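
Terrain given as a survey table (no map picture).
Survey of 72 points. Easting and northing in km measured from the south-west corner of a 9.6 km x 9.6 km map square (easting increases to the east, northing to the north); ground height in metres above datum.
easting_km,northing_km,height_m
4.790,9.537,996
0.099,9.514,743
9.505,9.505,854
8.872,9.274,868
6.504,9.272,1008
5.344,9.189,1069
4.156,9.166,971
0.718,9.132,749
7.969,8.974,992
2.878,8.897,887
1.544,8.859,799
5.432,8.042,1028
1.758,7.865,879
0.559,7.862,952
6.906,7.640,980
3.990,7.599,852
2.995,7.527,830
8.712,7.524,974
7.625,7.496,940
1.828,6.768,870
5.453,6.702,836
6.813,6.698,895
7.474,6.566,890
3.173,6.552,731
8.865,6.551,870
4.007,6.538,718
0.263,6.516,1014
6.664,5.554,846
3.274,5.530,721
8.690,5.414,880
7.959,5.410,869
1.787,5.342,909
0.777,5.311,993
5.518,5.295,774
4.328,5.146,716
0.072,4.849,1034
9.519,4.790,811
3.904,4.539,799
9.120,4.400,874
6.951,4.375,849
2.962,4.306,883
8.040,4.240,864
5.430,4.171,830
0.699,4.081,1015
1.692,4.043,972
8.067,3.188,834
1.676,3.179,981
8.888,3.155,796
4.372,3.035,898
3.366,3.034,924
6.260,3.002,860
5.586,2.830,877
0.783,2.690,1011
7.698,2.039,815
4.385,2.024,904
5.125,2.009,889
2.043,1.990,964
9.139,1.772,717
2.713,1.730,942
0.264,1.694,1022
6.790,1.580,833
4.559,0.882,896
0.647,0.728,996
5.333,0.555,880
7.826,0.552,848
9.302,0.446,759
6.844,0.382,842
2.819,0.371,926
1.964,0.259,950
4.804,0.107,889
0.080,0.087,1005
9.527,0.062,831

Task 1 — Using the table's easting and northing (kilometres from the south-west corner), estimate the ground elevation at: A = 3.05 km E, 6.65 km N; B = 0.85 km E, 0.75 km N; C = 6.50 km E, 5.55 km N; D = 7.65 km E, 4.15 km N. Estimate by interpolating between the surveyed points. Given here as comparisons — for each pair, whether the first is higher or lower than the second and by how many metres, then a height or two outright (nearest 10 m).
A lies lower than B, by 240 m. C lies lower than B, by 150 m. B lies higher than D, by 140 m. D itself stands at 850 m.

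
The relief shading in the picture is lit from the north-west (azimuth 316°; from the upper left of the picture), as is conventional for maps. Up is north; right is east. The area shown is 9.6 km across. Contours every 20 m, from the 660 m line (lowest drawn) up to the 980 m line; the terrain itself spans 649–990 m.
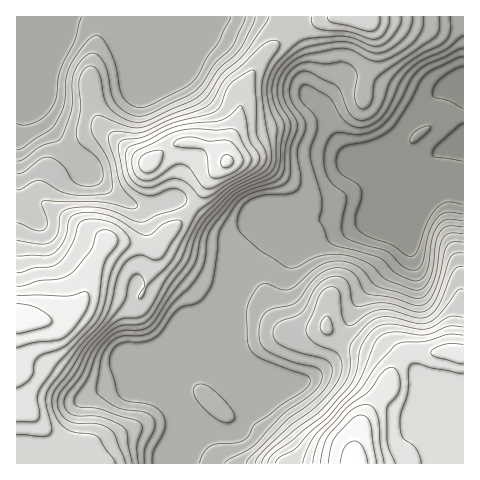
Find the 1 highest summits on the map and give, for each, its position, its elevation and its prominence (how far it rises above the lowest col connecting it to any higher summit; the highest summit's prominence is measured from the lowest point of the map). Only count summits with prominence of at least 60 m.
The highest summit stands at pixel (228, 161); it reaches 944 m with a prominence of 77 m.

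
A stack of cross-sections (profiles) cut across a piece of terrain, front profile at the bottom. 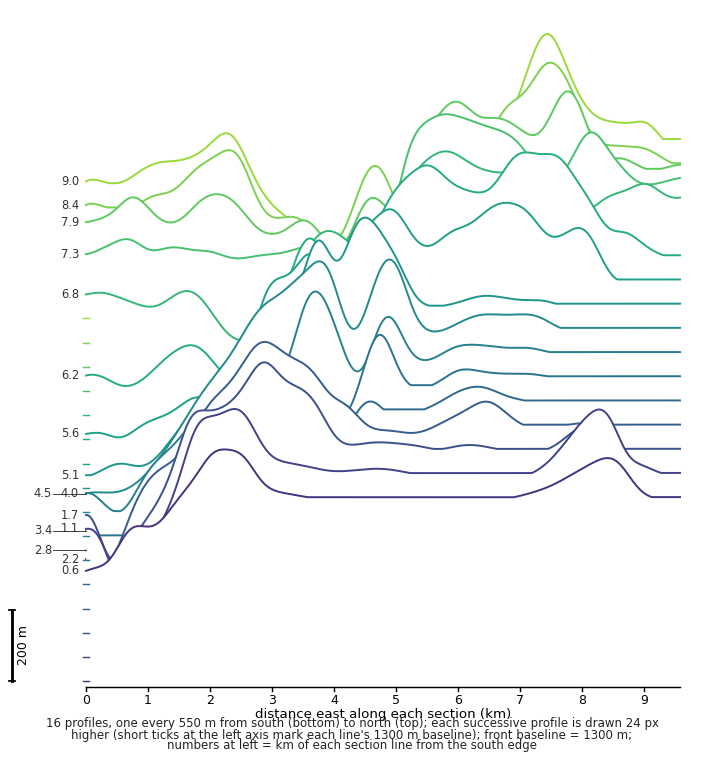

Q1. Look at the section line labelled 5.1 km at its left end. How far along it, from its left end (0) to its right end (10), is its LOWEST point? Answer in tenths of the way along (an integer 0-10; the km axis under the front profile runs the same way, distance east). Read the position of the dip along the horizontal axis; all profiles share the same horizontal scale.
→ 0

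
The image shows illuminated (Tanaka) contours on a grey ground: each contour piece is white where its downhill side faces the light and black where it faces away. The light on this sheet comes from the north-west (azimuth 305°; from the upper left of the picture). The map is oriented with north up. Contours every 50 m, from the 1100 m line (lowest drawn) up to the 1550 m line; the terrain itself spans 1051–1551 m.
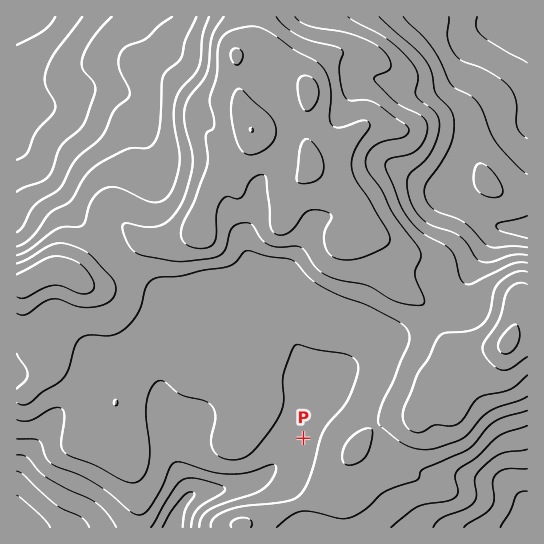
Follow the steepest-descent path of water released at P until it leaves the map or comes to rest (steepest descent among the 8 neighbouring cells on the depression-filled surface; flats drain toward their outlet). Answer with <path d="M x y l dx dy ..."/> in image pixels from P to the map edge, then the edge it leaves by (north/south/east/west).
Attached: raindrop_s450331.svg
<path d="M303 438l-6 0-8 8-2 4-4 4 0 1-25 26-5 2-10 2-1 1-5 0-2 1-17 2-1 1-12 0-2 1-8 2-6 4-8 9-3 5 0 3-3 4 0 4-2 5"/>
exit: south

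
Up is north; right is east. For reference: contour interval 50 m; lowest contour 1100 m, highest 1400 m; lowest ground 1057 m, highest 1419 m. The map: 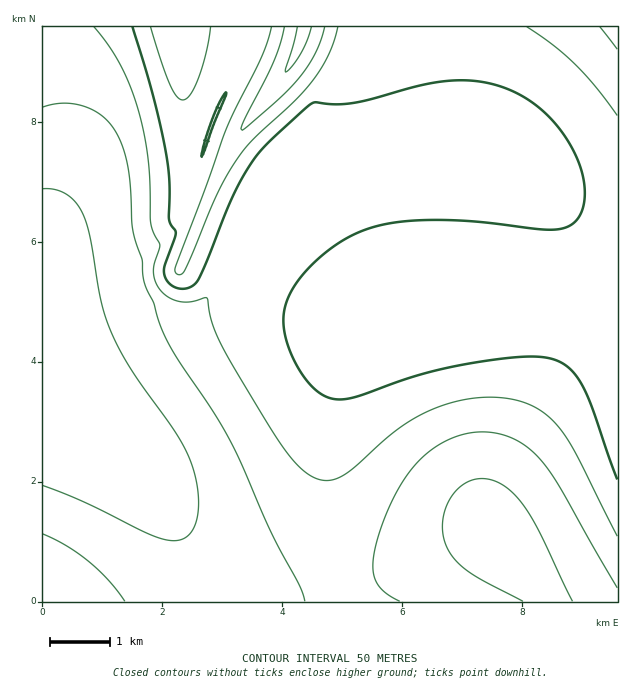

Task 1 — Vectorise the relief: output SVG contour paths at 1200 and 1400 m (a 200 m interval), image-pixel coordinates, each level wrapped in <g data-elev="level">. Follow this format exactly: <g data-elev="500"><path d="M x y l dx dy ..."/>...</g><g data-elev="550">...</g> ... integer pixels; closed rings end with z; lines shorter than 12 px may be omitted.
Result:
<g data-elev="1200"><path d="M94 27l16 21 12 20 11 25 9 30 7 43 2 57 2 9 7 12-6 24 2 15 8 11 12 7 12 1 17-4 2 0 6 27 13 29 49 82 14 19 10 12 9 7 9 5 9 2 9-2 17-10 46-40 32-19 21-7 22-5 21-1 20 3 15 4 12 7 10 8 11 12 15 25 40 80"/></g><g data-elev="1400"><path d="M297 27l-4 19-7 23 0 3 6-5 9-13 6-14 4-13"/></g>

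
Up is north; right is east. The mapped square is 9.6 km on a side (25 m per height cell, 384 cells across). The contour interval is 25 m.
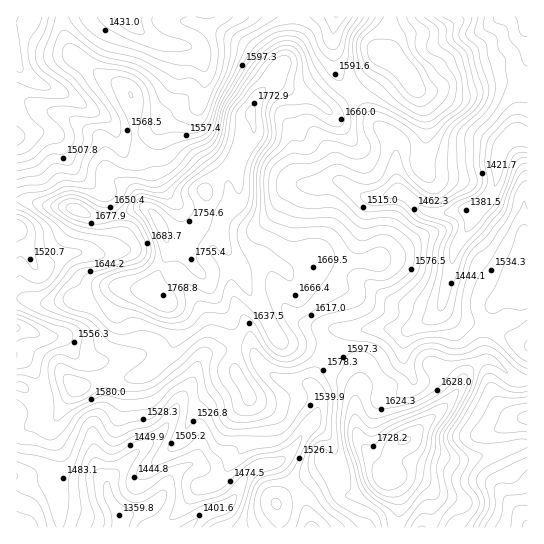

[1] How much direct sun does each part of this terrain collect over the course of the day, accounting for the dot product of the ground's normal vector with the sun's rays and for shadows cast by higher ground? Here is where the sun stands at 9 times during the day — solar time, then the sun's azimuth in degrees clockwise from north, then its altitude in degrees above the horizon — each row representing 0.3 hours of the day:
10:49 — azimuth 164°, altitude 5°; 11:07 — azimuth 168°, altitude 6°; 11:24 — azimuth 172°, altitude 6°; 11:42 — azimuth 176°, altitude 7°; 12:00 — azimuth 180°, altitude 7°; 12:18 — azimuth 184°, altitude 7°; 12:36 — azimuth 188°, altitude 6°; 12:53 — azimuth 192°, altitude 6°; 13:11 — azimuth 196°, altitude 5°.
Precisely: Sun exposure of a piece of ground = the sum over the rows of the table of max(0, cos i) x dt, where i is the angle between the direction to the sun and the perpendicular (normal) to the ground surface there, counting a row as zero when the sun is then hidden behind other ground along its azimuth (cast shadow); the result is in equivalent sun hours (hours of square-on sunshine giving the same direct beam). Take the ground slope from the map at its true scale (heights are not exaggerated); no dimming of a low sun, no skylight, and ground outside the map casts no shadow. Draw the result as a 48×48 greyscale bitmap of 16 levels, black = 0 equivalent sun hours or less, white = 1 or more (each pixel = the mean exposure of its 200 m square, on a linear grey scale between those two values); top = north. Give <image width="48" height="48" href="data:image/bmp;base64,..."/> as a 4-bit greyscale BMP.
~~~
<image width="48" height="48" href="data:image/bmp;base64,Qk32BAAAAAAAAHYAAAAoAAAAMAAAADAAAAABAAQAAAAAAIAEAAATCwAAEwsAABAAAAAAAAAAAAAAABEREQAiIiIAMzMzAERERABVVVUAZmZmAHd3dwCIiIgAmZmZAKqqqgC7u7sAzMzMAN3d3QDu7u4A////AHZmZWVUMRN5YAAUd3doiImIZomHiImGVnd2VUIldBE3tgACZ3ZomrqamJmImImFV3d1VDI3qoQ1rcchNDNXiYed66qYhkNFiWdkRDNWeZhVaKtyEAJYhkWtupqFMQE3mEVERURkR5p0ITikAAFXhTWHVWdjNUR4dodmZ2ioI3ulIka6IAAmdEd0MzVUZ4mZd5mZh3m7YRa7h3ZrpSETQlhjRmd3UzaJqqqpd3irtyFqqIhnrMggAWhBJoh0EAASV4iIh3iavaQmh3q6mJpQAmUQACRmQiEAAEVWiIh4q8kzaIm8ypmCBEIAAABbyXZSAEREirp3matzZ2ebunaGMzEAAAAGu4dmQ3ZFjf2pmYmVV3ZndlVnVDIQAAAASqdoq5ZWesy7u6moVodlMiM0ZkIyAAAABqh5ziFGYzV4iru6dXdjABNFhzIzEAAAAXibuQFFEAEzM1m6hlVBA4updCEiEAAAACioMAIxABRDMjWalTIhOd26ZEMiEAAAAARiADMQAEZ3dlVpqFQ0e8qXZTIRAAAAAAAAABAAAkWJh3ZoqpdmmXQzQhAAAAAAAAAAEyV3eHiZh5qqmYd3lzETM0MREQAAAAATVu7t7sqHit7riIhnlSJoiZmYZSAAABRmZ8uqzKdovcuXaKhpgzaJmYiHVDIAAUVmiUISQ0aaqXUzaZZ4Q1d3d3dlZ3UwAjM1ZhAAADVVQzIkiXaGRGZWZlRHqqliETM0RBAAARAAABI2hlZ1RWVVZlV6qal1ESMzMyIiAAAAAAN3UyVjNFRFVmZ4d3dVISIzRCNVMAAAAAWHUzZCNDIzREIiNEVVQREjRBRWd0IAAFdVZmUyMyERIiEAEiNXcgASNCRWi7qENpdDWGREIQEAAREAAAA1hQABI5mrzu27u6QhJWV4QQAAAAAAAAAAEgAAEe3dylETi2EAJGZ5chAAAAAAAAAAERAAEnUhEAAAAQAEZ3ZnUxEAAAAAAAGN3JMAJAAAAAABAAADVUVVRDIRAAJDACrLzdogEgAAAAAyAAAAACVVRFVVQ0eahpuGZlUxEAAAAAEgAAAAABRWZ3eIiJmHd4dUQzIiEAAAAAAQAAAAAAFWq6mamZmHZlVVREQyEAAAAAEREAAAAAE1rLmYeJhlRVRmVEVTABAAABIRMQAAAAE0eXd1eqYyRnd3ZVaGEEMhEBACQgAAAAJFQ0Znq5Y0aau6qpmpZVVUIAAlVCAAAAE1Q1d5qERovd273tuZqlQhAAN3ZTEQAAABN5qZYhSLzLqZqruYiDEABIl2UyEAAAAAF7lkEBR5map3dUZmdwAUipdkEBEQAAAAA3YxABR4iYUiNDI1VRWaunQQAAAAAAAAAUZSECWKqVIREiIkQ0eImEAAAAAAAAAAABRCESSJhSABIiI0Q1REQgAAAAAAAAEQAAABEBRkMhAAARMyM0IiEAAAAAEiIiMQAAABIRMiISNDAAEzIkISEAAAABRVVDEAAAAAIhAAIiMzMzECMjIjIAAAADRDMRAAAAABEQAAIyAAA1UxIw=="/>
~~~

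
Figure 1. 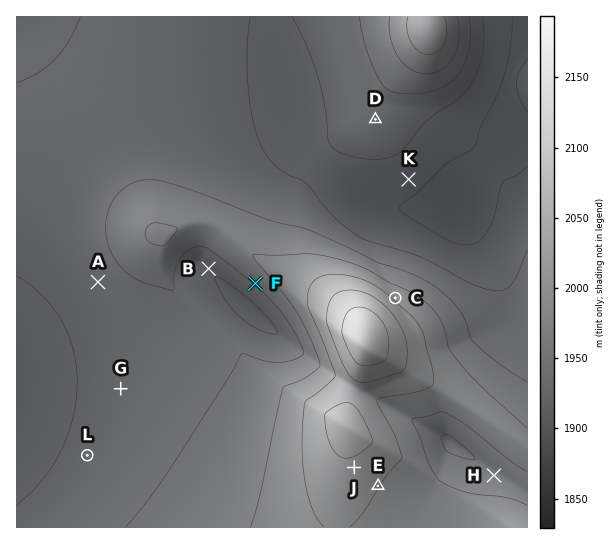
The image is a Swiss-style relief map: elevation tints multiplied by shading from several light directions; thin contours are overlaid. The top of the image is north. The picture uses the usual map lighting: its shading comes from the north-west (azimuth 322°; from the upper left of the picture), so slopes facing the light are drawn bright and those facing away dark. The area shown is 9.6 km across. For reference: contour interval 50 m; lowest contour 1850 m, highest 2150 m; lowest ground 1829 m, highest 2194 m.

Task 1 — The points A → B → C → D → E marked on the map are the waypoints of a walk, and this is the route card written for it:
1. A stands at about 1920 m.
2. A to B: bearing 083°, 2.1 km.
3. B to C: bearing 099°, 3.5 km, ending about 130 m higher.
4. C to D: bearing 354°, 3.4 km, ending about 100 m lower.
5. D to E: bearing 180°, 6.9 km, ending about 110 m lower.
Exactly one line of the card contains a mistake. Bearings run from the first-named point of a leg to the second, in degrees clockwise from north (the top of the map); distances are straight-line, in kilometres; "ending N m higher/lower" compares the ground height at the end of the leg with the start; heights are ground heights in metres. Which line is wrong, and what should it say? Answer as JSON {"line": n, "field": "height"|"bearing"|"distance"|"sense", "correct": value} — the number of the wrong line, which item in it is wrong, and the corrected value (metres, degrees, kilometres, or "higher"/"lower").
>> {"line": 5, "field": "sense", "correct": "higher"}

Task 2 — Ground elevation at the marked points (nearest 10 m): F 1950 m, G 1920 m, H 1970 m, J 2090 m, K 1860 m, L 1910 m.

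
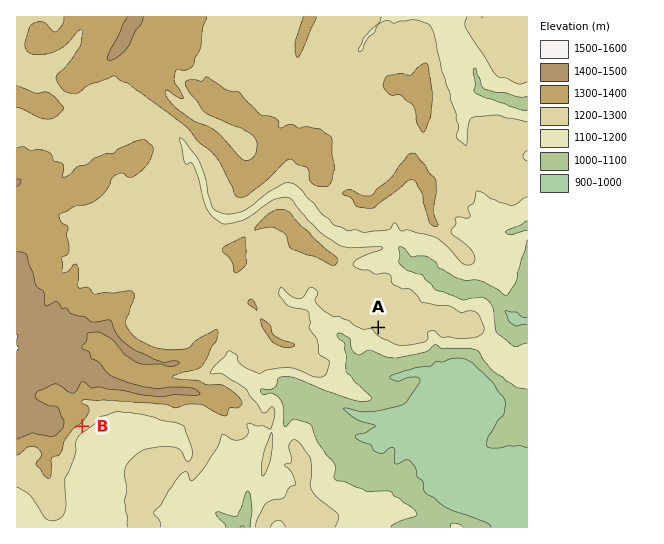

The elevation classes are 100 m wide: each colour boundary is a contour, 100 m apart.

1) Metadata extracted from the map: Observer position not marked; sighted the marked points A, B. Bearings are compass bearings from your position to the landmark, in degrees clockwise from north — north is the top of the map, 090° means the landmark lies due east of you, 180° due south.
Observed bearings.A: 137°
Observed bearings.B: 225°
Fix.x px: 283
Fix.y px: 225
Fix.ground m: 1340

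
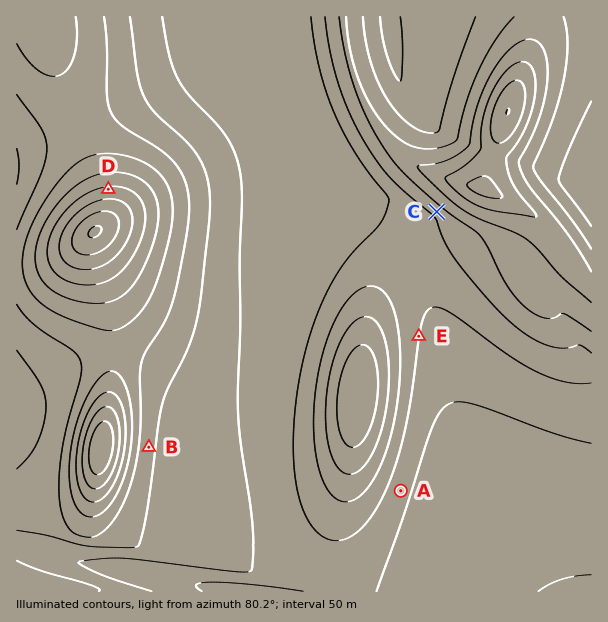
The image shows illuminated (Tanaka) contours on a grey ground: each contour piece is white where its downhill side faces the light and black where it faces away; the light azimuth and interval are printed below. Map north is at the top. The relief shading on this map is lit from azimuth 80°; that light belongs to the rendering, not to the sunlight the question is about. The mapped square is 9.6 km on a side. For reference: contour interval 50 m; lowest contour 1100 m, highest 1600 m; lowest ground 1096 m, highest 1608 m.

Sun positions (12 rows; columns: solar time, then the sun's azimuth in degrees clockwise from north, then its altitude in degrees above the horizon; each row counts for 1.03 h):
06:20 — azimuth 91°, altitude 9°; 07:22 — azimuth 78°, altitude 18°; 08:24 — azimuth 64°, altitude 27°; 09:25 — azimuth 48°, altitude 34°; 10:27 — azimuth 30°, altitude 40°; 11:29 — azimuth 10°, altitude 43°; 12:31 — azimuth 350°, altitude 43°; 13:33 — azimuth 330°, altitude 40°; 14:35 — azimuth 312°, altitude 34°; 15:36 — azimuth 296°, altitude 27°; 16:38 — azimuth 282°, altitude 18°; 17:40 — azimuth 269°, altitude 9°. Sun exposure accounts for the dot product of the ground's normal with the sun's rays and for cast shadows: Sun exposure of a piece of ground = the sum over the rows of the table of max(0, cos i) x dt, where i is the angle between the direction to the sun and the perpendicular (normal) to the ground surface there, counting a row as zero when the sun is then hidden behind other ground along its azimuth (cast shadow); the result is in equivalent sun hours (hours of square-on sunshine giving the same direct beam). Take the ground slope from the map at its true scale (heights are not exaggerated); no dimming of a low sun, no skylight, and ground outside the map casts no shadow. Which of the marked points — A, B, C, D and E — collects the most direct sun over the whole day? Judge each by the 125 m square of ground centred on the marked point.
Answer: D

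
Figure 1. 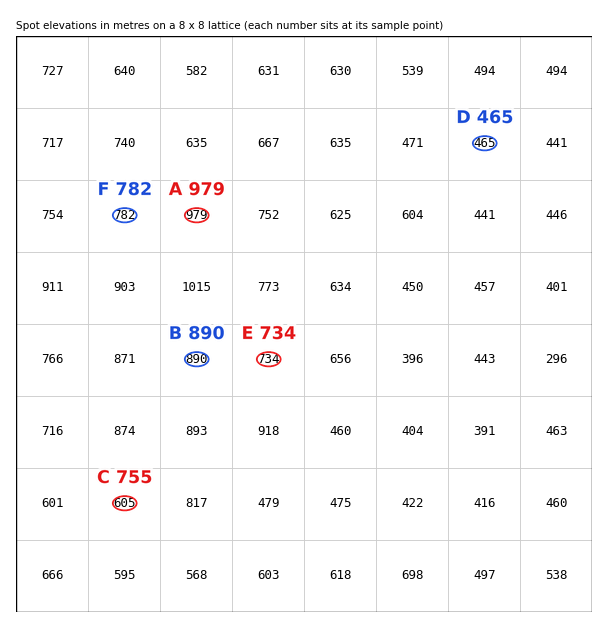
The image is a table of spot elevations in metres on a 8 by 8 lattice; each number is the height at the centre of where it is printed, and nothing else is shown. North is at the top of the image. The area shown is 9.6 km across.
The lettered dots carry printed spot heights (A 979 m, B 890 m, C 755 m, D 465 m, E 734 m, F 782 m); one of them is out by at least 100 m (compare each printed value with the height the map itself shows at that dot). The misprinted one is C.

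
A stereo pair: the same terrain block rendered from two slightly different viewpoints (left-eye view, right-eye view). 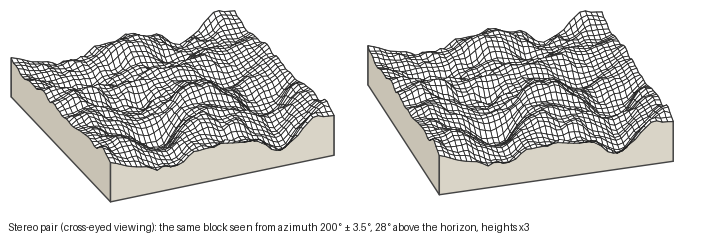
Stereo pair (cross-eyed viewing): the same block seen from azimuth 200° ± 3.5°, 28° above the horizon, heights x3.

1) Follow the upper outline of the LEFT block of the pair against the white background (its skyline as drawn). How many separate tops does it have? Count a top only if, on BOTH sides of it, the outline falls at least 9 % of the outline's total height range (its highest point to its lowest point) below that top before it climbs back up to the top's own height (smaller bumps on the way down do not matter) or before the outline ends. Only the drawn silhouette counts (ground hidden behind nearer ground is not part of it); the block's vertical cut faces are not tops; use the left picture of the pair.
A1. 2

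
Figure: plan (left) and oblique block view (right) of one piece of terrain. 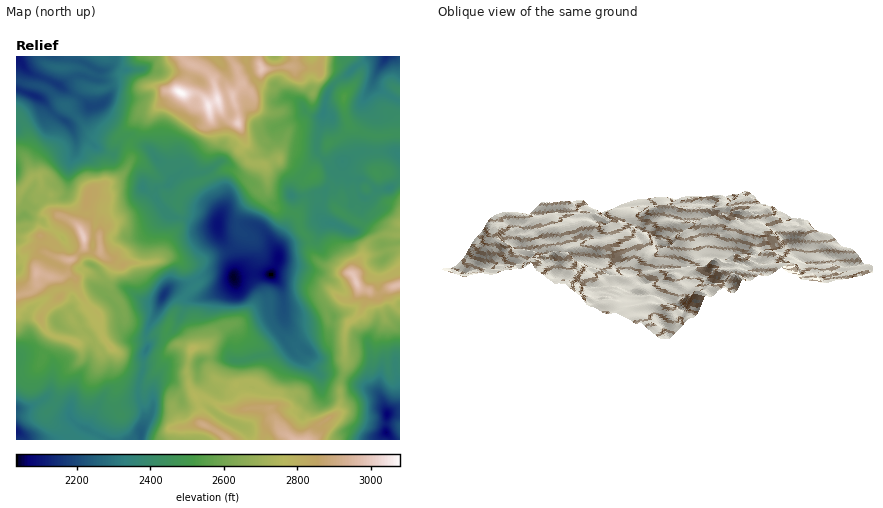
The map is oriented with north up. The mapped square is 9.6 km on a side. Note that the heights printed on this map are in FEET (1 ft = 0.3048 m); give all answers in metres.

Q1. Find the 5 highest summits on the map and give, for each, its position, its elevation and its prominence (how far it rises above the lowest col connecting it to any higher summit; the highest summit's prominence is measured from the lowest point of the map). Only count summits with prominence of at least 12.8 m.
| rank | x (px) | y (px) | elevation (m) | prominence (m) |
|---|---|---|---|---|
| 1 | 180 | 92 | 939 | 319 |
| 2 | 208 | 106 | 932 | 20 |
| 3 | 238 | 124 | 918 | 20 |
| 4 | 84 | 236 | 915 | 158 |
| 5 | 356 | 282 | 914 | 164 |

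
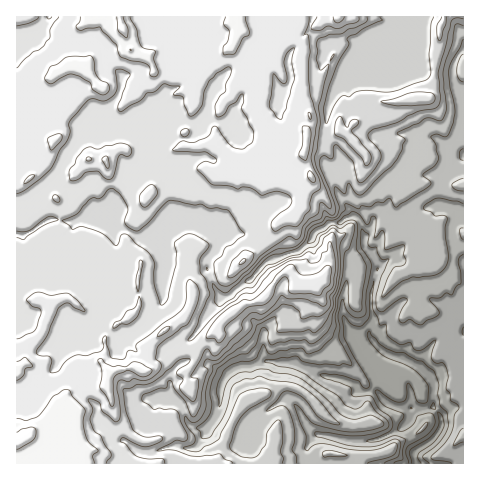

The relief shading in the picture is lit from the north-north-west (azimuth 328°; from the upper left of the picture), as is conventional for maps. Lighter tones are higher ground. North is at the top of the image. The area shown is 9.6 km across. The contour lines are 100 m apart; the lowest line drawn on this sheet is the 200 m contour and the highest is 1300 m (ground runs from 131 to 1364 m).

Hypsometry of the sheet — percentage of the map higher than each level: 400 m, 95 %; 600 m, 85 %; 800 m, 72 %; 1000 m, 53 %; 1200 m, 5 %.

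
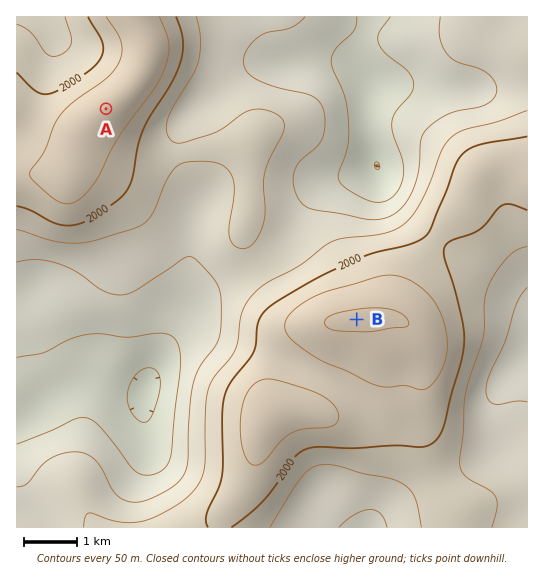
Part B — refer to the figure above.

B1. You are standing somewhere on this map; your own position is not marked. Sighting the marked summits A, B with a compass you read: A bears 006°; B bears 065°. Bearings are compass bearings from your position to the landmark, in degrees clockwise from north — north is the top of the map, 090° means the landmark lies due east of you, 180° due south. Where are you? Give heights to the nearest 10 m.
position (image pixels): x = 70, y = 453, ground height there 1900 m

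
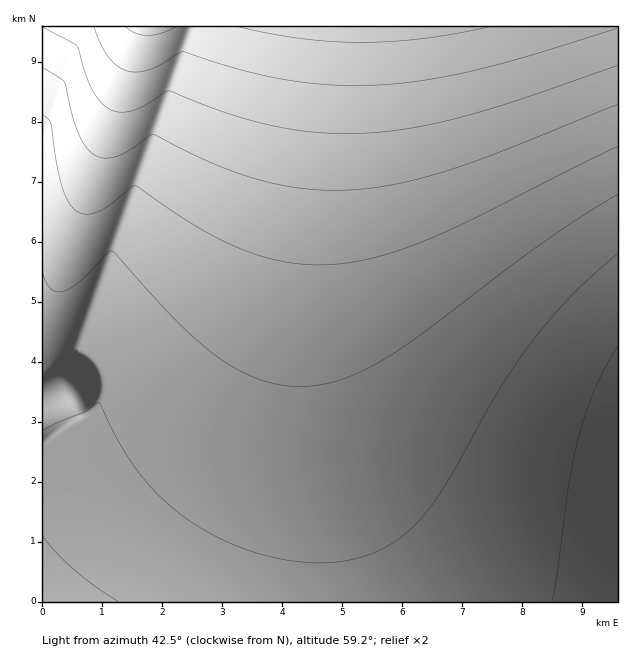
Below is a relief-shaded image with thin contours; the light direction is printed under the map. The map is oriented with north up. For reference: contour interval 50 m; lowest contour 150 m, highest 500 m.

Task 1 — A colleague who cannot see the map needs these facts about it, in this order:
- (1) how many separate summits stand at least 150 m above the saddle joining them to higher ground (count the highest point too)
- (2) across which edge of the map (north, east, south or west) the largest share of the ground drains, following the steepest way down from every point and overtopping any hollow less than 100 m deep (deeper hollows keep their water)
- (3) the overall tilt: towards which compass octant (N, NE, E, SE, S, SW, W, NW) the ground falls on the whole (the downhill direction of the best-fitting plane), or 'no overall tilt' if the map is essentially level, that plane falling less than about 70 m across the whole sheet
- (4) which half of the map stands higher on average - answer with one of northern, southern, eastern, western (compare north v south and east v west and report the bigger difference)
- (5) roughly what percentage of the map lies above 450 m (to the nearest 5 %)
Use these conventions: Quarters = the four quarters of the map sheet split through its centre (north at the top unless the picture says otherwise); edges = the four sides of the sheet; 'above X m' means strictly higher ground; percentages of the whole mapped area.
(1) Counting only tops that stand 150 m proud, the map has 1 summit.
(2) The largest share of the runoff leaves by the northern edge.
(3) The general tilt is down to the north (the land rises towards the south).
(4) The southern half stands higher on average than the northern half.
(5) Roughly 25 % of the ground is higher than 450 m.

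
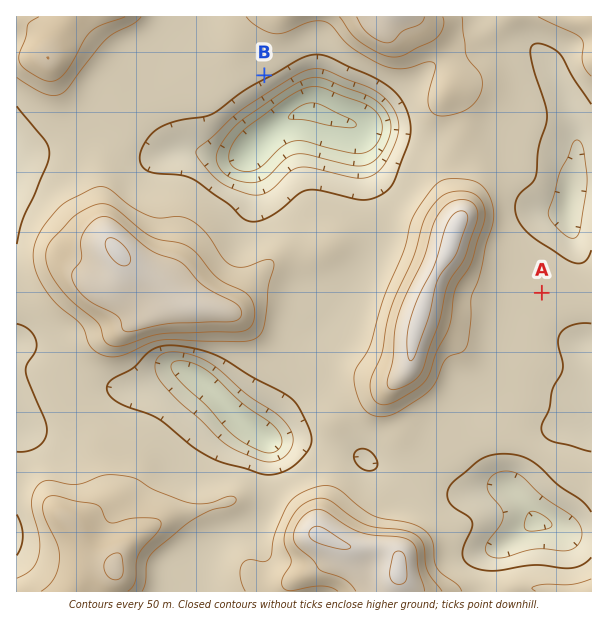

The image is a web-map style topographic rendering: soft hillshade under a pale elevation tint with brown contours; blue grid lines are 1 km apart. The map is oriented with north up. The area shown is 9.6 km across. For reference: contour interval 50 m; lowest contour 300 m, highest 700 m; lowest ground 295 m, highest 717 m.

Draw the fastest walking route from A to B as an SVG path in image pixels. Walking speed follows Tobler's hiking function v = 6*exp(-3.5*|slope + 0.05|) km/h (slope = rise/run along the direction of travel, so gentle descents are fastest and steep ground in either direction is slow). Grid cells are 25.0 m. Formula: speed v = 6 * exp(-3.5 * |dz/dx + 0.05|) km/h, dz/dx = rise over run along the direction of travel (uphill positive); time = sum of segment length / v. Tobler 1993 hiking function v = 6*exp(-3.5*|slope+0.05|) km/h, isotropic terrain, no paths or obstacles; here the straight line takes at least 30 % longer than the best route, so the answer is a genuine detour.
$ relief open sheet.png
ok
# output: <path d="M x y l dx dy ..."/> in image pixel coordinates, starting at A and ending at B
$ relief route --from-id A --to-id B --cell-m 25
<path d="M542 293l-12-24-3-3-36-72-77-77-1-3-21-21-63-31-27 0-27 13-11 0"/>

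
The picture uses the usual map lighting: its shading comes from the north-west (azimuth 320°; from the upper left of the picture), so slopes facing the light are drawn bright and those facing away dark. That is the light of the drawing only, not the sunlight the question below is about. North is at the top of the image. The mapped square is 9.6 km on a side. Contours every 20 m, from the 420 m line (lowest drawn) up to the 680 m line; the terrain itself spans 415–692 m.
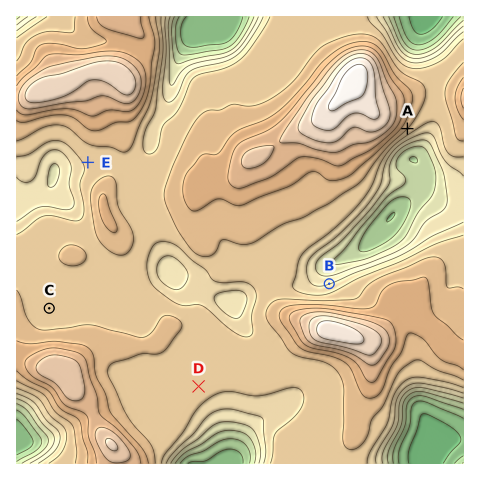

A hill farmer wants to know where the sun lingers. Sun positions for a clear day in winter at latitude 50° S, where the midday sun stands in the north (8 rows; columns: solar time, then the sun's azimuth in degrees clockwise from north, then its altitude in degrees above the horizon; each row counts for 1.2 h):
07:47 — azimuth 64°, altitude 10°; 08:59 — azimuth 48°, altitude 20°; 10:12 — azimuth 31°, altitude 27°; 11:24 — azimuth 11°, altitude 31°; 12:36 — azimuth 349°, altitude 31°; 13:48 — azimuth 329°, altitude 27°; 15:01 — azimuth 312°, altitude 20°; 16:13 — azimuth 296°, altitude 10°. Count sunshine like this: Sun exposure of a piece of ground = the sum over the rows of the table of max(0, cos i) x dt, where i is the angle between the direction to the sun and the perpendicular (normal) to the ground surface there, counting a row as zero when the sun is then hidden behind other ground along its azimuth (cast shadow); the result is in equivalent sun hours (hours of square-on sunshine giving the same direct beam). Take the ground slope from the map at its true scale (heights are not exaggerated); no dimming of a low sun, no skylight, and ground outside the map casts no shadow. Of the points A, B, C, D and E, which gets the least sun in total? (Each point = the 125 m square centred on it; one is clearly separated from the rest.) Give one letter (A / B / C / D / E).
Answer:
A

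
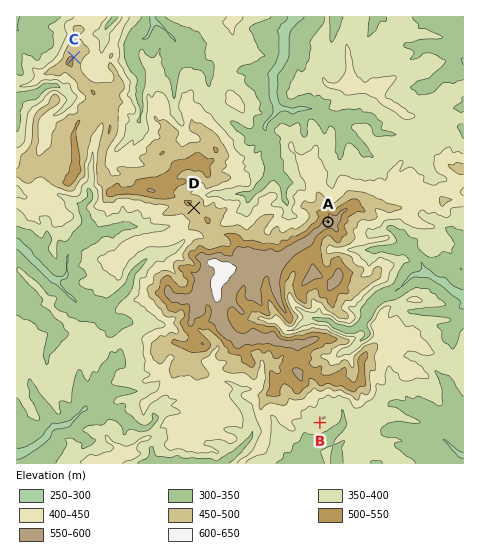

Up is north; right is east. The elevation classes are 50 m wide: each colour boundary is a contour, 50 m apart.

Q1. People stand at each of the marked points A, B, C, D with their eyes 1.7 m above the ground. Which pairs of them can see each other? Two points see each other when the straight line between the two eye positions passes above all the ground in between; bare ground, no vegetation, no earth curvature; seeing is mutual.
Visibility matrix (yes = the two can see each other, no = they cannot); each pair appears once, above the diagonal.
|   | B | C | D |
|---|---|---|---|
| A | no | yes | yes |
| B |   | no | no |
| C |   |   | no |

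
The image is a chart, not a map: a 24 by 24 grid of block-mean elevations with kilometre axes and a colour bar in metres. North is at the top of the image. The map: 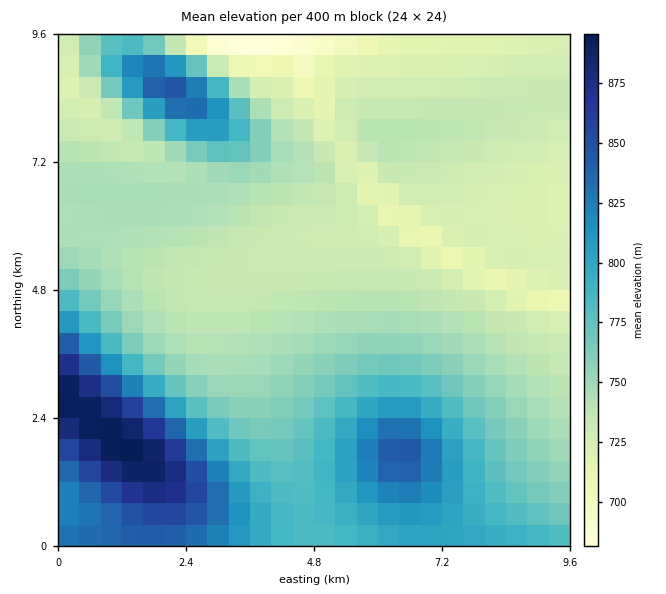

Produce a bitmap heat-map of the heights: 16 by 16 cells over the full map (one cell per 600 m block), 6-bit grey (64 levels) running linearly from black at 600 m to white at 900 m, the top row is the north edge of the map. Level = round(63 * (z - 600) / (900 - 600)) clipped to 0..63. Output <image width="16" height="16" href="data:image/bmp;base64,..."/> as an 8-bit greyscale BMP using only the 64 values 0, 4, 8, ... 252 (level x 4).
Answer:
<image width="16" height="16" href="data:image/bmp;base64,Qk02BQAAAAAAADYEAAAoAAAAEAAAABAAAAABAAgAAAAAAAABAAATCwAAEwsAAAABAAAAAAAAAAAAAAEBAQACAgIAAwMDAAQEBAAFBQUABgYGAAcHBwAICAgACQkJAAoKCgALCwsADAwMAA0NDQAODg4ADw8PABAQEAAREREAEhISABMTEwAUFBQAFRUVABYWFgAXFxcAGBgYABkZGQAaGhoAGxsbABwcHAAdHR0AHh4eAB8fHwAgICAAISEhACIiIgAjIyMAJCQkACUlJQAmJiYAJycnACgoKAApKSkAKioqACsrKwAsLCwALS0tAC4uLgAvLy8AMDAwADExMQAyMjIAMzMzADQ0NAA1NTUANjY2ADc3NwA4ODgAOTk5ADo6OgA7OzsAPDw8AD09PQA+Pj4APz8/AEBAQABBQUEAQkJCAENDQwBEREQARUVFAEZGRgBHR0cASEhIAElJSQBKSkoAS0tLAExMTABNTU0ATk5OAE9PTwBQUFAAUVFRAFJSUgBTU1MAVFRUAFVVVQBWVlYAV1dXAFhYWABZWVkAWlpaAFtbWwBcXFwAXV1dAF5eXgBfX18AYGBgAGFhYQBiYmIAY2NjAGRkZABlZWUAZmZmAGdnZwBoaGgAaWlpAGpqagBra2sAbGxsAG1tbQBubm4Ab29vAHBwcABxcXEAcnJyAHNzcwB0dHQAdXV1AHZ2dgB3d3cAeHh4AHl5eQB6enoAe3t7AHx8fAB9fX0Afn5+AH9/fwCAgIAAgYGBAIKCggCDg4MAhISEAIWFhQCGhoYAh4eHAIiIiACJiYkAioqKAIuLiwCMjIwAjY2NAI6OjgCPj48AkJCQAJGRkQCSkpIAk5OTAJSUlACVlZUAlpaWAJeXlwCYmJgAmZmZAJqamgCbm5sAnJycAJ2dnQCenp4An5+fAKCgoAChoaEAoqKiAKOjowCkpKQApaWlAKampgCnp6cAqKioAKmpqQCqqqoAq6urAKysrACtra0Arq6uAK+vrwCwsLAAsbGxALKysgCzs7MAtLS0ALW1tQC2trYAt7e3ALi4uAC5ubkAurq6ALu7uwC8vLwAvb29AL6+vgC/v78AwMDAAMHBwQDCwsIAw8PDAMTExADFxcUAxsbGAMfHxwDIyMgAycnJAMrKygDLy8sAzMzMAM3NzQDOzs4Az8/PANDQ0ADR0dEA0tLSANPT0wDU1NQA1dXVANbW1gDX19cA2NjYANnZ2QDa2toA29vbANzc3ADd3d0A3t7eAN/f3wDg4OAA4eHhAOLi4gDj4+MA5OTkAOXl5QDm5uYA5+fnAOjo6ADp6ekA6urqAOvr6wDs7OwA7e3tAO7u7gDv7+8A8PDwAPHx8QDy8vIA8/PzAPT09AD19fUA9vb2APf39wD4+PgA+fn5APr6+gD7+/sA/Pz8AP39/QD+/v4A////AMDIzMzEtKScnKCorKiknJjA0ODk0LSgmKCsuLionJCI0Oj07MyolJSguMzEqJSIhOj48NSslIyQnLTIvKSQhHz06MyokISEiJSgrKSUiHx45MSgiHx8fICIjJCMhHx4dMCchHh0eHh8fICAgHx4dHCchHh0dHR0dHR4eHR0bGRghHx0dHBwcHBwcHBsZGBkaHx4eHR0cHBwbGxoXGRoaGh4fHx8eHh0cHBoYGhoaGhkeHh4eHx8eHR0ZGxwbGxoZHR0dICUmIR4bHB0dHRwbGxscIy0vKB4bGRwdHR0dHBwaIi4zKx8ZFxkaGhsbGxwcHCUpIhgTExMVFxgZGRkaGg="/>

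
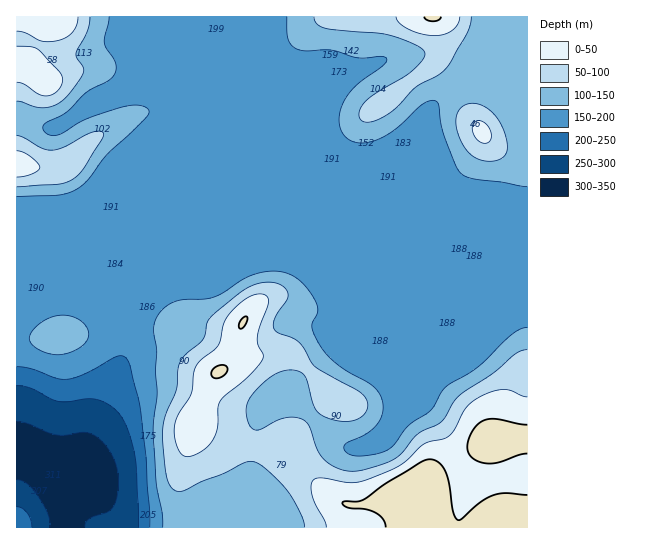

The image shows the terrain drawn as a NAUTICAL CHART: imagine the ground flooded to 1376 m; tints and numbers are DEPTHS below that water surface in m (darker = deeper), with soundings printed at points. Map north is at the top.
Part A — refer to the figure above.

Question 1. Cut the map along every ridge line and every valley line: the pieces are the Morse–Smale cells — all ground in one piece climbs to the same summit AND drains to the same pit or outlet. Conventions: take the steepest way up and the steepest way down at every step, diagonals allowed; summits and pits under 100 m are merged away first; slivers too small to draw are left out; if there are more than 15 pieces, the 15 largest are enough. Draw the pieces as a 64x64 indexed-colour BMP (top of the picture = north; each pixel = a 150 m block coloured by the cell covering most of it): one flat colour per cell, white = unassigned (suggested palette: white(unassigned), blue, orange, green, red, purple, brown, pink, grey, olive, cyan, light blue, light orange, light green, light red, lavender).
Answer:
<image width="64" height="64" href="data:image/bmp;base64,Qk12CAAAAAAAAHYAAAAoAAAAQAAAAEAAAAABAAQAAAAAAAAIAAATCwAAEwsAABAAAAAAAAAA////ALR3HwAOf/8ALKAsACgn1gC9Z5QAS1aMAMJ34wB/f38AIr28AM++FwDox64AeLv/AIrfmACWmP8A1bDFABEREREREREREREREREREREREREREREREREREREREREREREREREREREREREREREREREREREREREREREREREREREREREREREREREREREREREREREREREREREREREREREREREREREREREREREREREREREREREREREREREREREREREREREREREREREREREREREREREREREREREREREREREREREREREREREREREREREREREREREREREREREREREREREREREREREREREREREREREREREREREREREREREREREREREREREREREREREREREREREREREREREREREREREREREREREREREREREREREREREREREREREREREREREREREREREREREREREREREREREREREREREREREREREREREREREREREREREREREREREREREREREREREREREREREREREREREREREREREREREREREREREREREREREREREREREREREREREREREREREREREREREREREREREREREREREREREREREREREREREREREREREREREREREREREREREREREREREREREREREREREREREREREREREREREREREREREREREREREREREREREREREREREREREREREREREREREREREREREREREREREREREREREREREREREREREREREREREREREREREREREREREREREREREREREREREREREREREREREREREREREREREREREREREREREREREREREREREREREREREREREREREREREREREREREREREREREREREREREREREREREREREREREREREREREREREREREREREREREREREREREREREREREREREREREREREREREREREREREREREREREREREREREREREREREREREREREREREREREREREREREREREREREREREREREREREREREREREREREREREREREREREREREREREREREREREREREREREREREREREREREREREREREREREREREREREREREREREREREREREREREREREREREREREREREREREREREREREREREREREREREREREREREREREREREREREREREREREREREREREREREREREREREREREREREREREREREREREREREREREREREREREREREREREREREREREREREREREREREREREREREREREREREREREREREREREREREREREREREREREREREREREREREREiERERERERERERERERERERERERERERERERERERERERERIiIRERERERERERIiIiIiIiIiIiIiIiIREREREREREREiIiIhERERERERIiIiIiIiIiIiIiIiIhERERERERERERIiIiIhERERERIiIiIiIiIiIiIiIiIiEREREREREREREiIiIiIiIhIiIiIiIiIiIiIiIiIiIiIRERERERERERESIiIiIiIiIiIiIiIiIiIiIiIiIiIiIjMzMzMzMzMzMzIiIiIiIiIiIiIiIiIiIiIiIiIiIiIiMzMzMzMzMzMzMiIiIiIiIiIiIiIiIiIiIiIiIiIiIiIzMzMzMzMzMzMyIiIiIiIiIiIiIiIiIiIiIiIiIiIiIjMzMzMzMzMzMzIiIiIiIiIiIiIiIiIiIiIiIiIiIiIiMzMzMzMzMzMzMyIiIiIiIiIiIiIiIiIiIiIiIiIiIiIzMzMzMzMzMzMzIiIiIiIiIiIiIiIiIiIiIiIiIiIiIjMzMzMzMzMzMzMyIiIiIiIiIiIiIiIiIiIiIiIiIiIiMzMzMzMzMzMzMzIiIiIiIiIiIiIiIiIiIiIiIiIiIiIzMzMzMzMzMzMzMyIiIiIiIiIiIiIiIiIiIiIiIiIiIjMzMzMzMzMzMzMzIiIiIiIiIiIiIiIiIiIiIiIiIiIiMzMzMzMzMzMzMzMiIiIiIiIiIiIiIiIiIiIiIiIiIiIzMzMzMzMzMzMzMzIiIiIiIiIiIiIiIiIiIiIiIiIiIjMzMzMzMzMzMzMzMiIiIiIiIiIiIiIiIiIiIiIiIiIiMzMzMzMzMzMzMzMzIiIiIiIiIiIiIiIiIiIiIiIiIiIzMzMzMzMzMzMzMzMiIiIiIiIiIiIiIiIiIiIiIiIiIjMzMzMzMzMzMzMzMyIiIiIiIiIiIiIiIiIiIiIiIiIiMzMzMzMzMzMzMzMzMiIiIiIiIiIiIiIiIiIiIiIiIiIzMzMzMzMzMzMzMzMiIiIiIiIiIiIiIiIiIiIiIiIiIjMzMzMzMzMzMzMzMiIiIiIiIiIiIiIiIiIiIiIiIiIiMzMzMzMzMzMzMzMiIiIiIiIiIiIiIiIiIiIiIiIiIiIzMzMzMzMzMzMzMiIiIiIiIiIiIiIiIiIiIiIiIiIiIjMzMzMzMzMzMzMyIiIiIiIiIiIiIiIiIiIiIiIiIiIiMzMzMzMzMzMzMzMiIiIiIiIiIiIiIiIiIiIiIiIiIiIzMzMzMzMzMzMzMyIiIiIiIiIiIiIiIiIiIiIiIiIiIjMzMzMzMzMzMzMzIiIiIiIiIiIiIiIiIiIiIiIiIiIiMzMzMzMzMzMzMzMiIiIiIiIiIiIiIiIiIiIiIiIiIiIzMzMzMzMzMzMzMyIiIiIiIiIiIiIiIiIiIiIiIiIiIjMzMzMzMzMzMzMzIiIiIiIiIiIiIiIiIiIiIiIiIiIi"/>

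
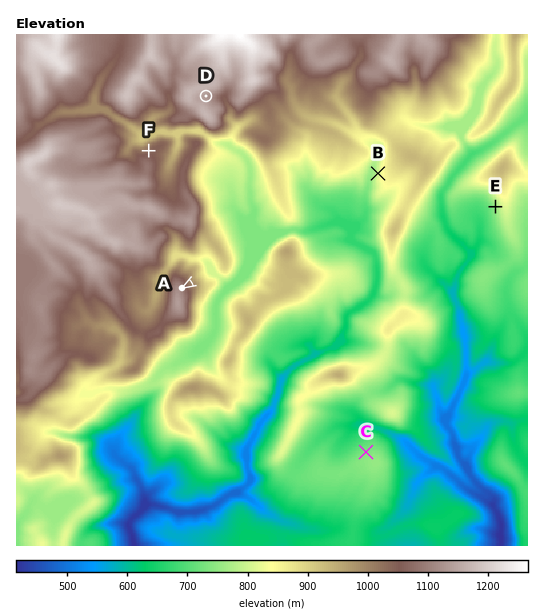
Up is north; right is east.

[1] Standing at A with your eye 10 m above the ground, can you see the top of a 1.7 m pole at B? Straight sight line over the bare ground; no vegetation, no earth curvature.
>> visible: true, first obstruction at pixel None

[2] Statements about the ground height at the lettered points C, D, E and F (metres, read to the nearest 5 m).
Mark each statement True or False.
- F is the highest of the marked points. False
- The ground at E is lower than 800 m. True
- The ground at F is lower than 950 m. False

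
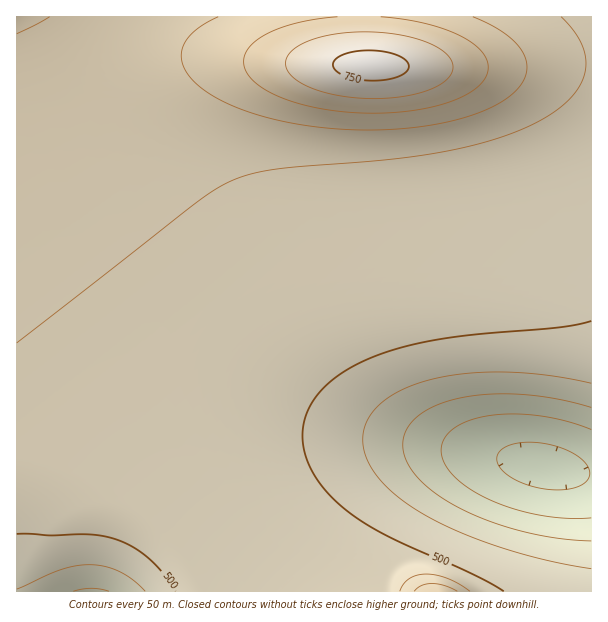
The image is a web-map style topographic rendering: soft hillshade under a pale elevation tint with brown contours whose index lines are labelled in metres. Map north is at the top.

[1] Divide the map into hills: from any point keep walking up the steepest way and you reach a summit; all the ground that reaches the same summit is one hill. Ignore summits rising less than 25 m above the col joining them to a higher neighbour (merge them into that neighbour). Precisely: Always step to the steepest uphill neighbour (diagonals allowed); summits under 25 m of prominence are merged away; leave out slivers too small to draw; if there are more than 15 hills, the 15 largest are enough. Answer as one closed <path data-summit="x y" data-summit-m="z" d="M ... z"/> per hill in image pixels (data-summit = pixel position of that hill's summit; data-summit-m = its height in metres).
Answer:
<path data-summit="371 66" data-summit-m="765" d="M591 16l-575 1 1 575 208 0 16-19 67-67 25-22 21-15 24-12 21-6 26-3 30 2 39 6 76 16 22 1z"/><path data-summit="435 591" data-summit-m="646" d="M434 448l-26 2-21 4-42 21-37 31-67 67-15 18 366 0-1-117-21-2-103-21z"/>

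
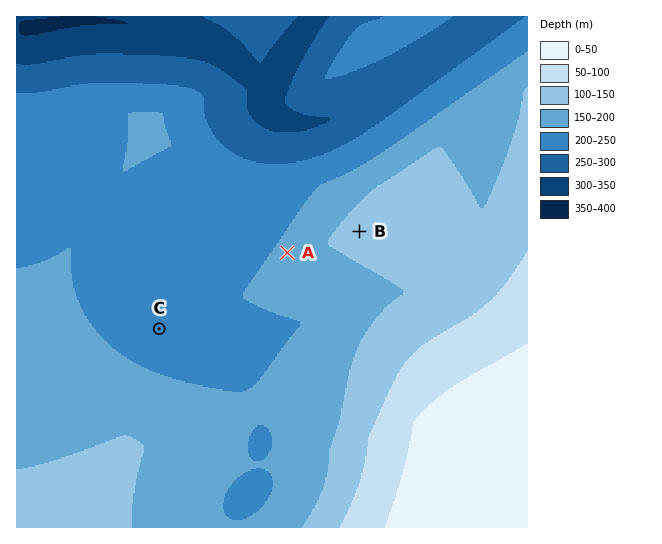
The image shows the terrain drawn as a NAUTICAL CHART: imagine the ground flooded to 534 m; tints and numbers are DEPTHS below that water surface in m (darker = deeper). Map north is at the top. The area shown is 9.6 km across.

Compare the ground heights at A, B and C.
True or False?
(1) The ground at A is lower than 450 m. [True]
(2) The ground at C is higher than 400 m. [False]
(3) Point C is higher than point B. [False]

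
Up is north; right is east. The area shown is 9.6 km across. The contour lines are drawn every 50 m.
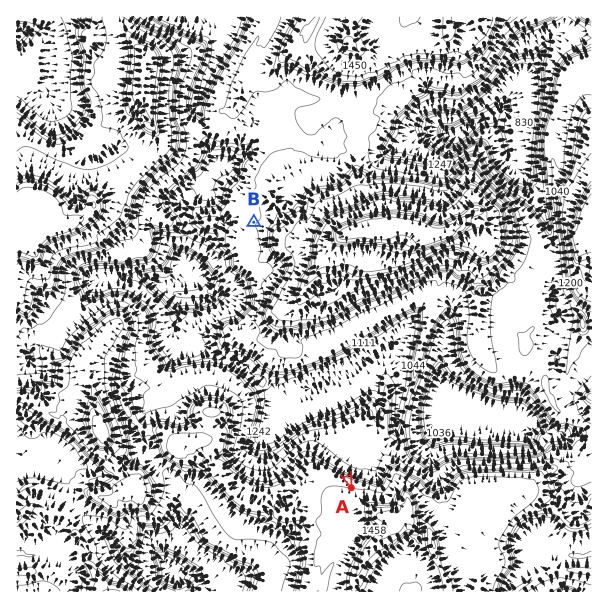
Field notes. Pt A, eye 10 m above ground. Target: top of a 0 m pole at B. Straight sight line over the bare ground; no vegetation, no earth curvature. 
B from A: no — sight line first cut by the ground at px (293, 328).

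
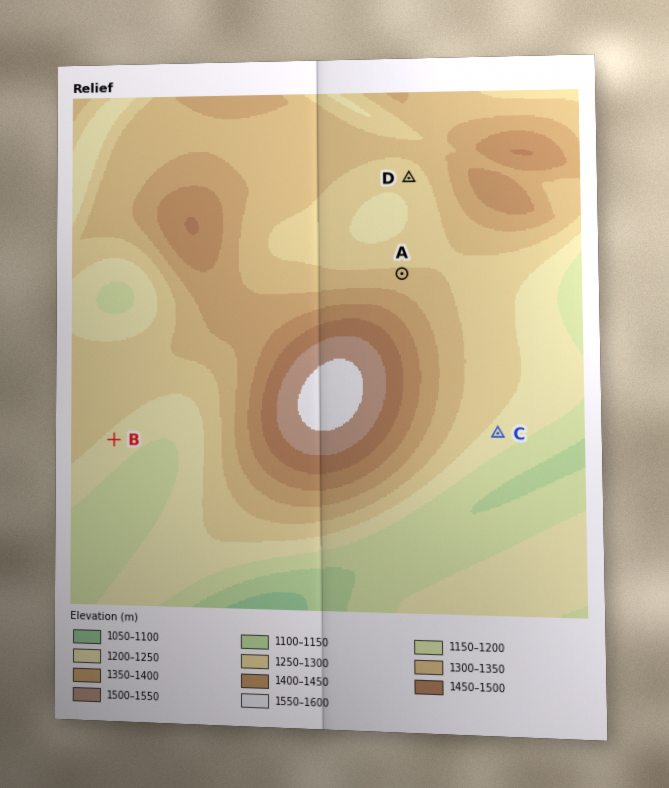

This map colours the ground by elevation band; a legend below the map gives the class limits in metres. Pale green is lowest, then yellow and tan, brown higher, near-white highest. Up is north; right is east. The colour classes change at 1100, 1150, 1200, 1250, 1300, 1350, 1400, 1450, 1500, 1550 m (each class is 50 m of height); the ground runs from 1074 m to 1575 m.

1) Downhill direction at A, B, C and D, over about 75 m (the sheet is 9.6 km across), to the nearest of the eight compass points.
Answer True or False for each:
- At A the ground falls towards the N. True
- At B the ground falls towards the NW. False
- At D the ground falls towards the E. False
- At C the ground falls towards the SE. True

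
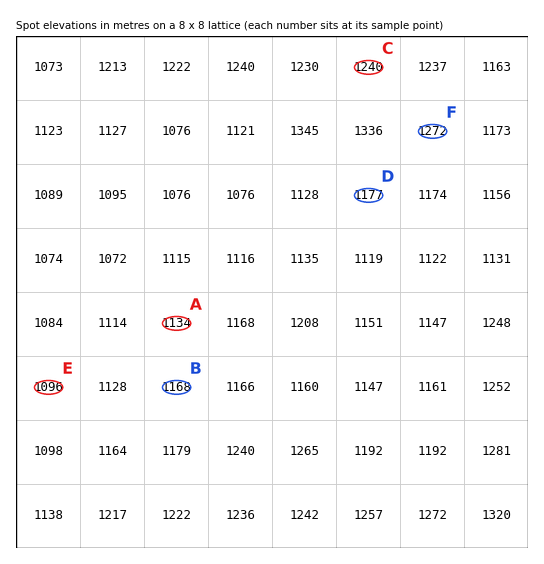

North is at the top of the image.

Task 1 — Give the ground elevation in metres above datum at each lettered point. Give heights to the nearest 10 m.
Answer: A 1130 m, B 1170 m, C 1240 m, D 1180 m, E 1100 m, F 1270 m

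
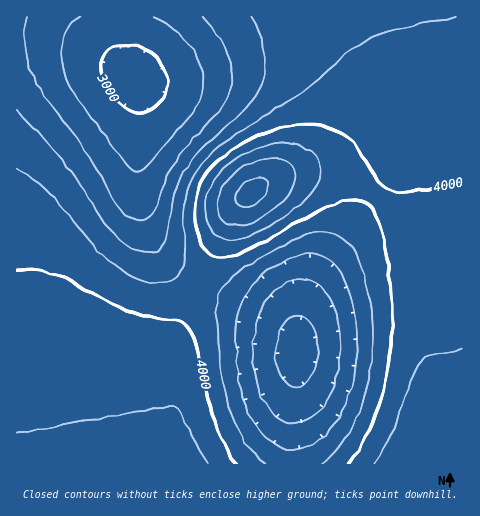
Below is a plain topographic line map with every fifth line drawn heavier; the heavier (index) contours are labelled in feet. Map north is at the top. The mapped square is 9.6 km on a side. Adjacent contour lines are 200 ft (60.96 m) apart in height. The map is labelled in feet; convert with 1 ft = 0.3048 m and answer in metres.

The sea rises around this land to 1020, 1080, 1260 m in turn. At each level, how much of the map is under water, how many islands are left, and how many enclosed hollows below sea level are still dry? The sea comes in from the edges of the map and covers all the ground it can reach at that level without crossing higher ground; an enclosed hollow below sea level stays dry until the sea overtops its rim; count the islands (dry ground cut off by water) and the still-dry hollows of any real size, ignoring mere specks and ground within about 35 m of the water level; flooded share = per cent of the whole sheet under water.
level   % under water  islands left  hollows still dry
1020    12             0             1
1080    18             0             1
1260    81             1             0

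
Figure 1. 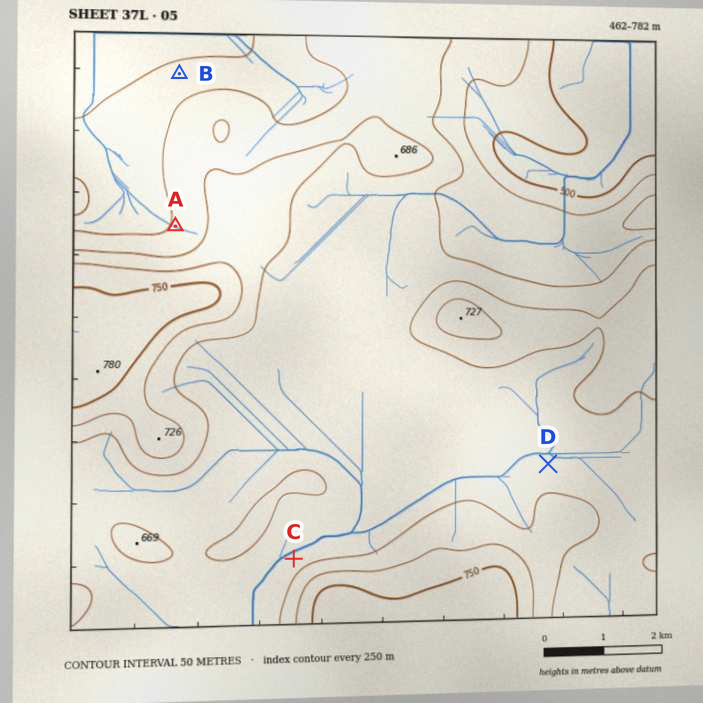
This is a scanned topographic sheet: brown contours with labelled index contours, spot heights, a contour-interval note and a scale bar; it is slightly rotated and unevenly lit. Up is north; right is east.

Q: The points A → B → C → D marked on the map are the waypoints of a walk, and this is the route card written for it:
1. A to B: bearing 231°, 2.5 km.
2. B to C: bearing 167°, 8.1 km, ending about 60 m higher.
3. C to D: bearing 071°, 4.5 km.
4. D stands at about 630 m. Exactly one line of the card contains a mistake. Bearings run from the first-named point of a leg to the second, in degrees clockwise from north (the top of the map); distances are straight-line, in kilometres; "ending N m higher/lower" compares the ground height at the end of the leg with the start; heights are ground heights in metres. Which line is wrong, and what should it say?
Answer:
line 1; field bearing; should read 1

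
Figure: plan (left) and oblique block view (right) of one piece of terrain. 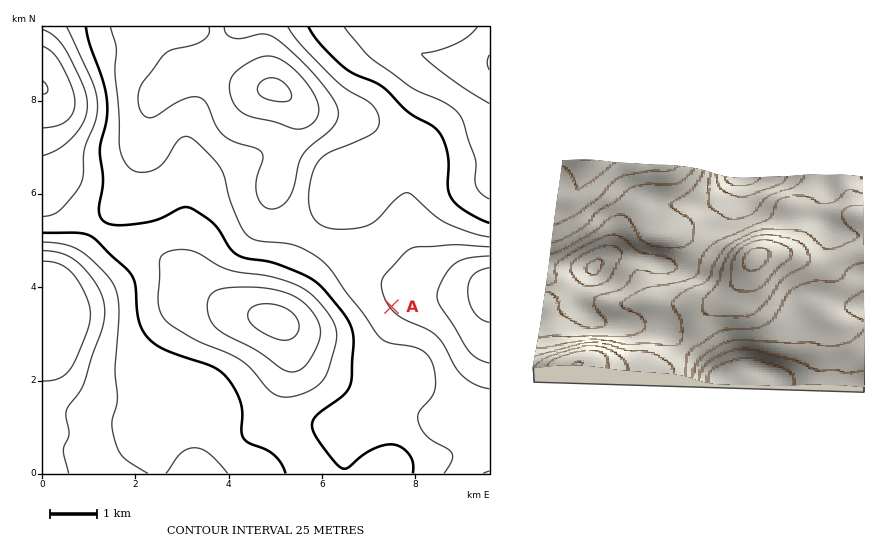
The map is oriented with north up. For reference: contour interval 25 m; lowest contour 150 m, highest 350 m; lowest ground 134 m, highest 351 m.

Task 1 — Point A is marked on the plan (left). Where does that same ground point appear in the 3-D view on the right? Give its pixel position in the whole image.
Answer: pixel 748 216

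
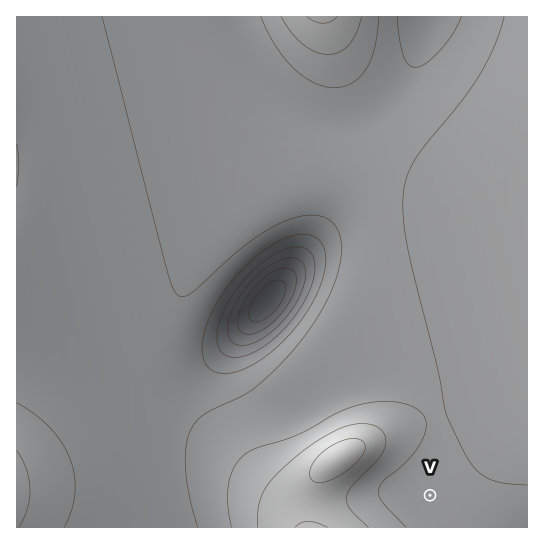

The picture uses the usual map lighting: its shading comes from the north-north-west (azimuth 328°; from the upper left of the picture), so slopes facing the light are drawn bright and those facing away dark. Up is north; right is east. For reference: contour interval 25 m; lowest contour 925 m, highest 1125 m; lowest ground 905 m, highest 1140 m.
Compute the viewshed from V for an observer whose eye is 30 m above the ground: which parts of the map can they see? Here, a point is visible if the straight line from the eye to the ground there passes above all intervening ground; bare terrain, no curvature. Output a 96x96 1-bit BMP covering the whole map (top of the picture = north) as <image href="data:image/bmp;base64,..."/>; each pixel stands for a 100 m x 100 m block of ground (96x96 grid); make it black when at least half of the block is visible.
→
<image width="96" height="96" href="data:image/bmp;base64,Qk2+BAAAAAAAAD4AAAAoAAAAYAAAAGAAAAABAAEAAAAAAIAEAAATCwAAEwsAAAIAAAAAAAAA////AAAAAAAAAAAAAAAA//////8AAAAAAAAB//////8AAAAAAAAB//////8AAAAAAAAB//////8AAAAAAAAB//////8AAAAAAAAA//////8AAAAAAAAA//////8AAAAAAAAAf/////8AAAAAAAAAf/////8AAAAAAAAAP/////8AAAAAAAAAH/////8AAAAAAAAAD/////8AAAAAAAAAB/////8AAAAAAAAAA/////8AAAAAAAAAAf////8AAAAAAAAAAP////8AAAAAAAAAAD////8AAAAAAAAAAB////8AAAAAAAAAAAf///8AAAAAAAAAAAH///8AAAAAAAAAAAD///8AAAAAAAAAAAB///8AAAAAAAAAAAB///8AAAAAAAAAAAD///8AAAAAAAAAAAD///8AAAAAAAAAAAH///8AAAAAAAAAAAH///8AAAAAAAAAAAP///8AAAAAAAAAAAf///8AAAAAAAAAAA////8AAAAAAAAAAA////8AAAAAAAAAAB////8AAAAAAAAAAD////8AAAAAAAAAAH////8AAAAAAAAAAH////8AAAAAAAAAAP////8AAAAAAAAAAf////8AAAAAAAAAA/////8AAAAAAAAAA/////8AAAAAAAAAB/////8AAAAAAAAAA/////8AAAAAAAAAA/////8AAAAAAAAAAf////8AAAAAAAAAAf////8AAAAAAAAAAP////8AAAAAAAAAAP////8AAAAAAAAAAP////8AAAAAAAAAAH////8AAAAAAAAAAH////8AAAAAAAAAAH////8AAAAAAAAAAH////8AAAAAAAAAAH////8AAAAAAAAAAH////8AAAAAAAAAAH////8AAAAAAAAAAH////8AAAAAAAAAAP////8AAAAAAAAAAP////8AAAAAAAAAAf////8AAAAAAAD+B/////8AAAAAAAH///////8AAAAAAAP///////8AAAAAAAf///////8AAAAAAA////////8AAAAAAA////////8AAAAAAB////////8AAAAAAD////////8AAAAAAD////////8AAAAAAH////////8AAAAAAP////A///8AAAAAAP///gAD//8AAAAAAf//wAAA//8AAAAAA//8AAAAP/8AAAAAB//wAAAAH/8AAAAAB//gAAAAB/8AAAAAD//AAAAAA/8AAAAAH/+AAAAAAf8AAAAAH/8AAAAAAP8AAAAAP/4A/AAAAH8AAAAAf/4H/wAAAD8AAAAAf/wf/4AAAD8AAAAA//w//8AAAB8AAAAB//x//8AAAB8AAAAB//n//+AAAA8AAAAD//v///AAAA8AAAAH//////AAAAcAAAAP//////AAAAcAAAAP//////gAAAcAAAAf//////gAAAcAAAA///////gAAAMAAAA///////gAAAMAAAB///////gAAAMAAAD///////wAAAMAAAH///////wAAAMAAAH///////wAAAMAAAP///////wAAAMAAAf///////wAAAM="/>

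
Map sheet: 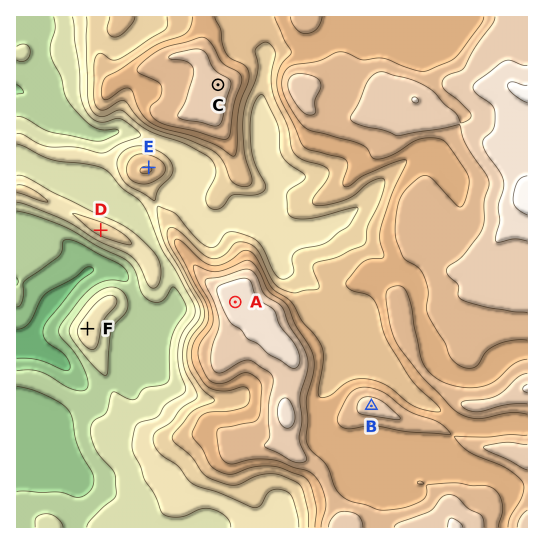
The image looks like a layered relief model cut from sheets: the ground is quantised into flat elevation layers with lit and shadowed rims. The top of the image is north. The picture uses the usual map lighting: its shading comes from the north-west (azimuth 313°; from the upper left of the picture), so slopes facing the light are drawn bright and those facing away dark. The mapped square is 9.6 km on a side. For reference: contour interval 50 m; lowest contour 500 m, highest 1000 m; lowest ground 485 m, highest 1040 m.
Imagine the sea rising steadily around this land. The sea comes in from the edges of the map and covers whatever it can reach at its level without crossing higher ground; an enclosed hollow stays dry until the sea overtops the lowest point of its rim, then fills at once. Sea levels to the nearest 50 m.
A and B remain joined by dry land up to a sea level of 850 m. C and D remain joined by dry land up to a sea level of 650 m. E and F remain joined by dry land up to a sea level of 600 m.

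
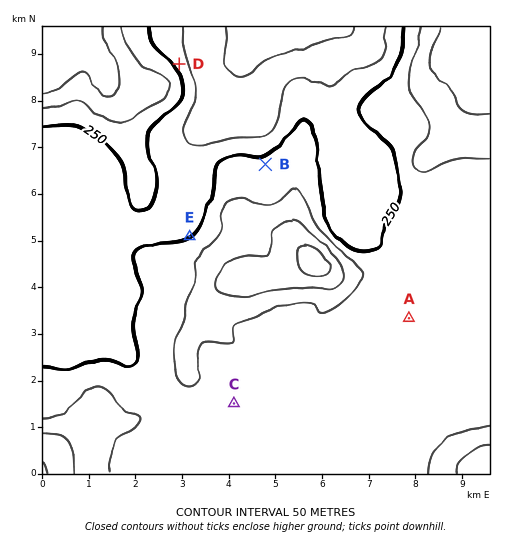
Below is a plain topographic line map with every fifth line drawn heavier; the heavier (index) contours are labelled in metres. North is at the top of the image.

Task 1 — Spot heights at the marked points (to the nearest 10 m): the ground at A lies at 250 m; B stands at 260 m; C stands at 270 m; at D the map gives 230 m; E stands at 250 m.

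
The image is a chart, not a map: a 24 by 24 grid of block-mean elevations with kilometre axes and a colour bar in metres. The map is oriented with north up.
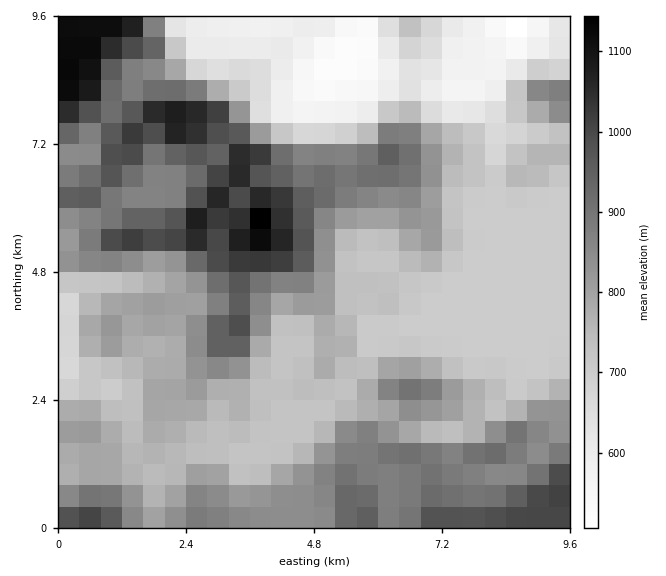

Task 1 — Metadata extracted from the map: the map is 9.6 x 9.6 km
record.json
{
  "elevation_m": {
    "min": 490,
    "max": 1170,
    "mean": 800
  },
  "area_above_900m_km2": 20.7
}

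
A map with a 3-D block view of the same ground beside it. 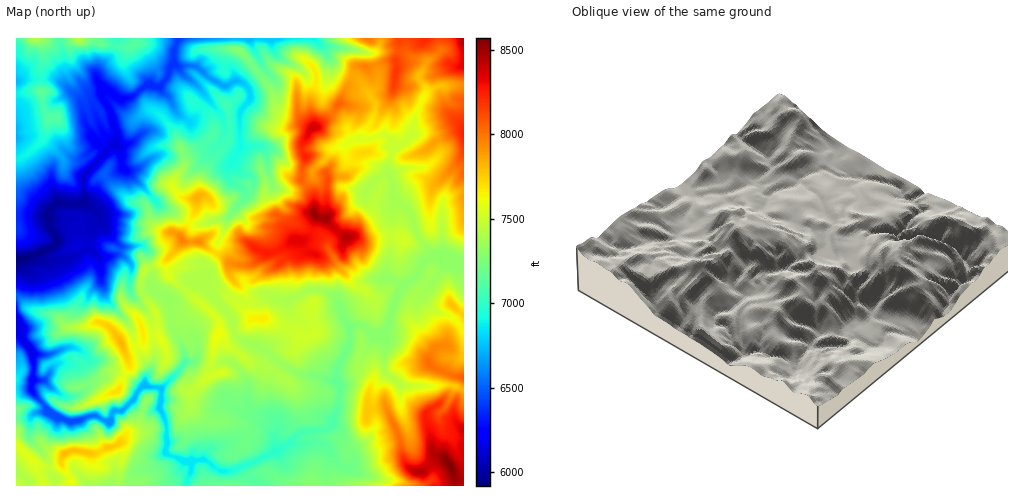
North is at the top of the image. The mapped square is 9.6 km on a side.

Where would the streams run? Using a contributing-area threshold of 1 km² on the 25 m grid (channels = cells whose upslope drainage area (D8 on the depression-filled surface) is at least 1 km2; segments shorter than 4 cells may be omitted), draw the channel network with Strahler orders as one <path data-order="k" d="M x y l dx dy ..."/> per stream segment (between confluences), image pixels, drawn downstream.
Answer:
<path data-order="1" d="M350 469l-1-1-6 0-7-7-6-12-8-7-32 1"/><path data-order="3" d="M270 454l-15 8-10 2-11 6-13 0-4-1-8-7-6-2-21-1-7-3-4 0-4-3 0-26-1-1 0-5-5-9 0-21-3-4"/><path data-order="3" d="M290 443l-5 2-8 8-3 1-4 0"/><path data-order="2" d="M274 439l0 11-4 4"/><path data-order="1" d="M265 427l8 8 1 4"/><path data-order="1" d="M265 414l6 1 6 6 0 11-3 7"/><path data-order="3" d="M45 405l-11-11 0-1-2-1 1-14"/><path data-order="3" d="M158 387l-17 0-3 4-2 6-12 13-8 1-4 2-2 7-7 0-7-5-9 2-6 3-12 0-7-2-9-7-3 0-5-6"/><path data-order="3" d="M340 387l-1 19-5 9 0 3-2 2 0 5-2 2-3 2-22 2-10 5-5 7"/><path data-order="1" d="M453 386l-1-1-15 0-2 1-16 0-1-1-4 0-1 1-10 0-3-1"/><path data-order="2" d="M400 385l-4-5-6-3-6-7 0-18 1-1 1-9-4-4-8-1-10-9"/><path data-order="1" d="M43 380l-8 0-2-2"/><path data-order="3" d="M33 378l0-7 1-1-1-15"/><path data-order="3" d="M33 355l-15-21 0-12-1-1 0-5"/><path data-order="1" d="M75 348l-9 0-17 7-16 0"/><path data-order="1" d="M173 330l10 18 0 3 2 1 0 11-6 8-17 16-4 0"/><path data-order="3" d="M350 329l0 12-2 7-4 8-5 8-3 7 0 7 4 4 0 5"/><path data-order="3" d="M364 328l-4-4-4 0-5 3-1 2"/><path data-order="1" d="M216 305l15 16 1 7 3 3 1 5 2 2 25 11 14 12 10 7 14 7 11 0 1 1 5 0 10 4 6 0 6 7"/><path data-order="1" d="M278 299l1 1 11 0 21-11 12 2 9 4 5 6 5 14 6 9 1 5 1 0"/><path data-order="1" d="M423 296l10-15 7-7 2-4 0-3-7-7-8 0"/><path data-order="2" d="M402 289l-6 10-6 17 0 6-9 9-11-1-2-2-4 0"/><path data-order="1" d="M383 279l9 0 6 5 4 1 0 4"/><path data-order="1" d="M101 278l0-10-2-1-1-9-7-8-8 1-14 7-13 1-1 1-7 0-1 1-6 0-5-4 0-3"/><path data-order="2" d="M427 260l-6 6-1 6-18 17"/><path data-order="2" d="M36 254l-5 3-9 1-1 1-4 0"/><path data-order="1" d="M442 251l-3 1-5 5-4 1"/><path data-order="1" d="M99 221l-2-9-5-4-3-1-4-4-3 1"/><path data-order="1" d="M229 216l15-18 0-8-3-3-3 0-7-4-3-4 0-11 3-3 4-9 6-8 0-2"/><path data-order="2" d="M82 204l-19 0-2-1-7 2-5 5 1 19 6 7 0 7-1 2-5 4-10 3-4 2"/><path data-order="1" d="M272 184l-3-10 0-9-2-2 0-5-2-6-6-6-7 0-1 1-9 0-1-1"/><path data-order="1" d="M371 184l6-5 5-3 8 0"/><path data-order="2" d="M390 176l2 4 0 14 1 3 20 21 3 7 0 5 3 8 6 8 7 7-2 5"/><path data-order="1" d="M126 170l-4-4 0-11-3-7-8 0-1 1"/><path data-order="2" d="M102 156l-19 20 1 26-2 2"/><path data-order="2" d="M391 155l-2 7 0 4-1 1 0 5 2 4"/><path data-order="2" d="M110 149l-8 7"/><path data-order="2" d="M241 146l0-7-2-1 0-24 4-7 7-8 0-8-1-2-6-6-5-2-3 0-5 3-6 2-16-9-12-10-3-2-17 0"/><path data-order="1" d="M346 144l5-4 10-1"/><path data-order="2" d="M361 139l9 0 9-4 7 0 5 5 0 15"/><path data-order="1" d="M370 123l-8 9-1 2 0 5"/><path data-order="1" d="M81 104l2 7 0 6 5 11 3 5 0 2 5 7 7 6 0 6-1 2"/><path data-order="1" d="M211 103l-7-10-11-11-13-11-1-3-3-3"/><path data-order="2" d="M159 86l-15 0-10 10-10 3-5 0-2-1-8-8-5 0-2 2 0 5 9 15 2 13 4 8 0 4-6 5-1 7"/><path data-order="1" d="M419 77l0 2 6 7 0 10-2 2-7 15 0 5-3 6-1 9-1 2-20 20"/><path data-order="2" d="M169 70l-1 1 0 5-7 9-2 1"/><path data-order="2" d="M176 65l-3 2-4 3"/><path data-order="1" d="M320 44l-6-5-134 0-4 3 0 2-2 4 0 13-5 6 0 3"/>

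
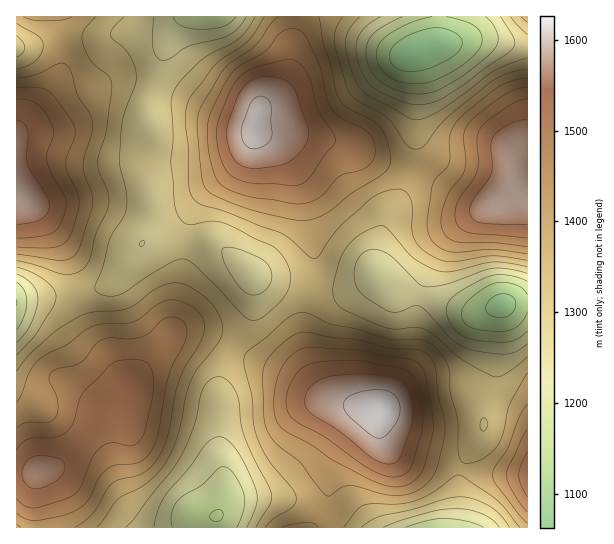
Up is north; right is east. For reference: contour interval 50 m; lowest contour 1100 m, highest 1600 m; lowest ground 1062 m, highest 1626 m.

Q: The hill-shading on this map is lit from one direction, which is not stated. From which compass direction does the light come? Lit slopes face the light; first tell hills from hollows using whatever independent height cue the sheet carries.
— SW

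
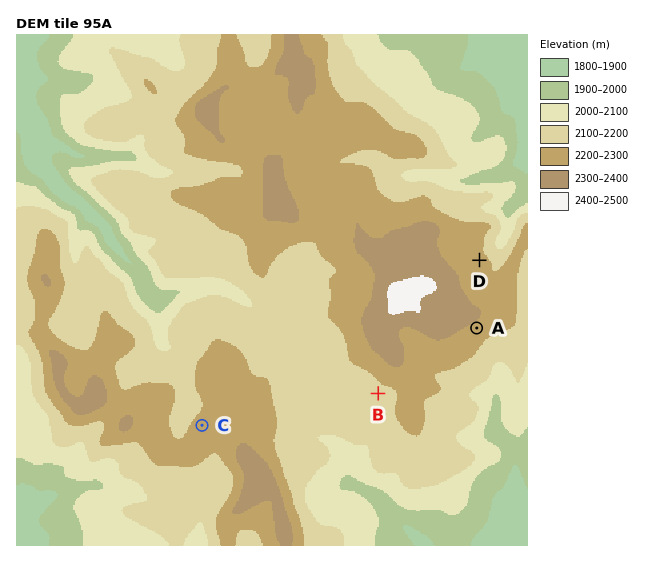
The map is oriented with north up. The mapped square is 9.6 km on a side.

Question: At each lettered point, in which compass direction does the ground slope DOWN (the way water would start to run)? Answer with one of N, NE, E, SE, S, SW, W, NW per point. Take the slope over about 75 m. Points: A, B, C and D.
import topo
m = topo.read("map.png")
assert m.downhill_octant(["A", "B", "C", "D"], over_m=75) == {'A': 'SE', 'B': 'SW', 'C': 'NW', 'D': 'NE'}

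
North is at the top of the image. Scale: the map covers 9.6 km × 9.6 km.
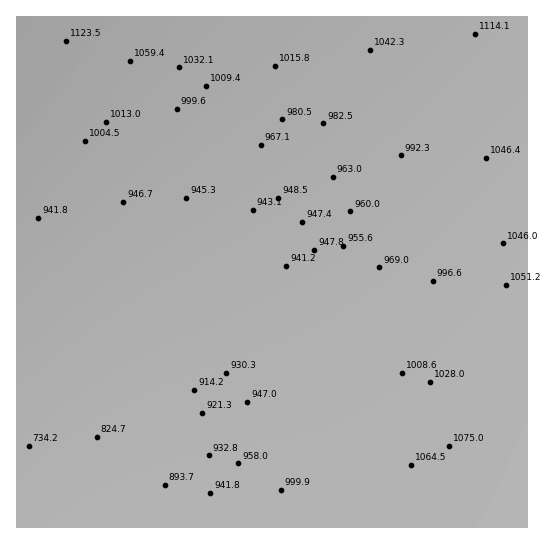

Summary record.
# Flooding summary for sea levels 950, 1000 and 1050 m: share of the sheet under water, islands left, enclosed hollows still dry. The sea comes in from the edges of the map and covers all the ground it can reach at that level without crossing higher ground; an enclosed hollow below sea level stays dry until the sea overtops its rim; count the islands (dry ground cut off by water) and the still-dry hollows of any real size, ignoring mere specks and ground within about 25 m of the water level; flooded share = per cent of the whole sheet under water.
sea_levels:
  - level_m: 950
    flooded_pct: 32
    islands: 0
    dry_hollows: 0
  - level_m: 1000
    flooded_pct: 58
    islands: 0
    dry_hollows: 0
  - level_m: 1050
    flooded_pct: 79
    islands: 0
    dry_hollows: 0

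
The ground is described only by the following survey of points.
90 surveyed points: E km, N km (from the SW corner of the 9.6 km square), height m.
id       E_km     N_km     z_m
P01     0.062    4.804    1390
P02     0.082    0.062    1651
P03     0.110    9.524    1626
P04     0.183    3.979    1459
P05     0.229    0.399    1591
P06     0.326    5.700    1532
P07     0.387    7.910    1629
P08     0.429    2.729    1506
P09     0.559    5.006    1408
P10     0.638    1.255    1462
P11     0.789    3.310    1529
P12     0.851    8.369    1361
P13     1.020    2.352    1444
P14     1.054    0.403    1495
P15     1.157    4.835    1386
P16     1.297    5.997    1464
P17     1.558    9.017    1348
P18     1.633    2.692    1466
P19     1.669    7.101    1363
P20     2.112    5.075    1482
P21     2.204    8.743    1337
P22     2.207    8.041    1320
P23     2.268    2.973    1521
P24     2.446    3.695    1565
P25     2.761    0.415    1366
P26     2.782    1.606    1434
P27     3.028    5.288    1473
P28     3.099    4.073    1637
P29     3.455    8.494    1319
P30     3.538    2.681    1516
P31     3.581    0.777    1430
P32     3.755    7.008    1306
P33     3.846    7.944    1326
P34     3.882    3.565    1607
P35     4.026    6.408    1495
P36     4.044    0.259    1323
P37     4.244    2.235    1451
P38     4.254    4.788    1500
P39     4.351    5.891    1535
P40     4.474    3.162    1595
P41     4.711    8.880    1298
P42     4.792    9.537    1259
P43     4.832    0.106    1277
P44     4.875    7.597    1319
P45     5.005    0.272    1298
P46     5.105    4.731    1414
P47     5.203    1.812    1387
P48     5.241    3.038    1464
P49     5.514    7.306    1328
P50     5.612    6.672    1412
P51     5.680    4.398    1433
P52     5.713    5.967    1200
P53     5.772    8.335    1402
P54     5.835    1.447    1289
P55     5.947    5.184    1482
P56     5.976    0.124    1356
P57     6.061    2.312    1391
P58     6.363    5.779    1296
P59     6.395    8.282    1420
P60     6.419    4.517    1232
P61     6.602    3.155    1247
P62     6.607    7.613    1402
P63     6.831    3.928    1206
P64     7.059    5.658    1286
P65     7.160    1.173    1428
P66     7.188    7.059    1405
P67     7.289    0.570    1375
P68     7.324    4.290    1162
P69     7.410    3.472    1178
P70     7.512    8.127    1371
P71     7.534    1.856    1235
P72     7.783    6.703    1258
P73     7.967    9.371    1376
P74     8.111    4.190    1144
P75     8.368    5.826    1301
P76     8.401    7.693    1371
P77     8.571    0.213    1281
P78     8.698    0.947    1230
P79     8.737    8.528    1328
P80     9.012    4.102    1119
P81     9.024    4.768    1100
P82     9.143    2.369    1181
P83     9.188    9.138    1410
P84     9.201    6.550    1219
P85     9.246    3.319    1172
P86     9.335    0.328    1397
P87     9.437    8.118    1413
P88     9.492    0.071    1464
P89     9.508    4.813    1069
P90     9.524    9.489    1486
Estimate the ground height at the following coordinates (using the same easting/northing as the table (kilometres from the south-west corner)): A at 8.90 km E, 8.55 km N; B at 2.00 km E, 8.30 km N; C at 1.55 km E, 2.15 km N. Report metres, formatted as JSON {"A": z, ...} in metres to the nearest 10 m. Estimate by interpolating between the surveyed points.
{"A": 1330, "B": 1330, "C": 1440}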